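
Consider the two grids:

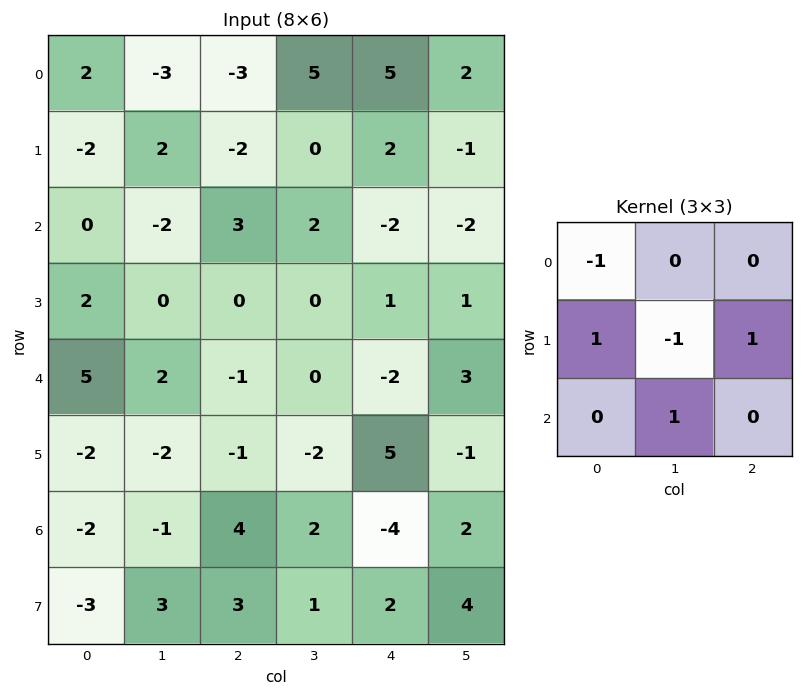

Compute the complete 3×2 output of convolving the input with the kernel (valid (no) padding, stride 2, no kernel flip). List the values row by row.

Output[0,0]: The receptive field on the input at this output position is [2 -3 -3 / -2 2 -2 / 0 -2 3]. Elementwise product with the kernel and sum: 2·-1 + -2·1 + 2·-1 + -2·1 + -2·1.
Output[0,1]: The receptive field on the input at this output position is [-3 5 5 / -2 0 2 / 3 2 -2]. Elementwise product with the kernel and sum: -3·-1 + -2·1 + 0·-1 + 2·1 + 2·1.

-10 5
4 -2
-7 9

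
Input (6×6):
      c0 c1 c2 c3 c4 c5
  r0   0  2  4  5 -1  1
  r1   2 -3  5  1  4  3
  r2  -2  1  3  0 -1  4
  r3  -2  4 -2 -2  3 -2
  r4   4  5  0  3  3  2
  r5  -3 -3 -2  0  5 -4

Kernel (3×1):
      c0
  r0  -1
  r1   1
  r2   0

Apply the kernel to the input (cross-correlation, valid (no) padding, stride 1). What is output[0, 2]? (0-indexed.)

1

The receptive field on the input at this output position is [4 / 5 / 3]. Elementwise product with the kernel and sum: 4·-1 + 5·1.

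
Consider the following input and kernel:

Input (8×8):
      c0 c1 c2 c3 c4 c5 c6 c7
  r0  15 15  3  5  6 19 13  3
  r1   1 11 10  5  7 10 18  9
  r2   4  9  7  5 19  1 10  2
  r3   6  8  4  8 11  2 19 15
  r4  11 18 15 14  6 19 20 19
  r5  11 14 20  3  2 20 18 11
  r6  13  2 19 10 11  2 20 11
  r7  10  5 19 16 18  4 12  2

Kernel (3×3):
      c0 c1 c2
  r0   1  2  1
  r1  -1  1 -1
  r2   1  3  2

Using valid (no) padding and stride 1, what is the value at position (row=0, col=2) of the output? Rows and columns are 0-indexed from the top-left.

The receptive field on the input at this output position is [3 5 6 / 10 5 7 / 7 5 19]. Elementwise product with the kernel and sum: 3·1 + 5·2 + 6·1 + 10·-1 + 5·1 + 7·-1 + 7·1 + 5·3 + 19·2.

67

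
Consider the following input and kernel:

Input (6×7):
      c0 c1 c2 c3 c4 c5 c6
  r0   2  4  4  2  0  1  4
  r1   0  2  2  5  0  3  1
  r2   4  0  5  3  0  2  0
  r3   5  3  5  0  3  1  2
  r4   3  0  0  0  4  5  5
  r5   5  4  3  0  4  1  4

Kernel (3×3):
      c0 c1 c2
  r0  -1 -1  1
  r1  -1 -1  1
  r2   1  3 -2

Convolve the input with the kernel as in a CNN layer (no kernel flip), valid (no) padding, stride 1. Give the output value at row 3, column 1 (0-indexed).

5

The receptive field on the input at this output position is [3 5 0 / 0 0 0 / 4 3 0]. Elementwise product with the kernel and sum: 3·-1 + 5·-1 + 0·1 + 0·-1 + 0·-1 + 0·1 + 4·1 + 3·3 + 0·-2.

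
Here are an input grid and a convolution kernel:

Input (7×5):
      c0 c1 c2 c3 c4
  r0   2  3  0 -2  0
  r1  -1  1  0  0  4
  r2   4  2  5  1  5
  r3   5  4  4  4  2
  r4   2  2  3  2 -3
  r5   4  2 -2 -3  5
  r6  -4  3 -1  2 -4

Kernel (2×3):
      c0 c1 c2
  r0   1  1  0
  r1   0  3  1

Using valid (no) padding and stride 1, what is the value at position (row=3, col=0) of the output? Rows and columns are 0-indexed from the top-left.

18

The receptive field on the input at this output position is [5 4 4 / 2 2 3]. Elementwise product with the kernel and sum: 5·1 + 4·1 + 2·3 + 3·1.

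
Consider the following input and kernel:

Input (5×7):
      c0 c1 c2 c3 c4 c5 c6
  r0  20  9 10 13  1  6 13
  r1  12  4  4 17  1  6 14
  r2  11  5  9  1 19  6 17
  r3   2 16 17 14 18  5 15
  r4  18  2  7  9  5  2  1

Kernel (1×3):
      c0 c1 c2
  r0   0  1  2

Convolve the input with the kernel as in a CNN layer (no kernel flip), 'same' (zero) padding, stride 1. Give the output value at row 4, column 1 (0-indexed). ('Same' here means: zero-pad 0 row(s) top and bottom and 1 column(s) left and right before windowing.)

16

The receptive field on the zero-padded input at this output position is [18 2 7]. Elementwise product with the kernel and sum: 2·1 + 7·2.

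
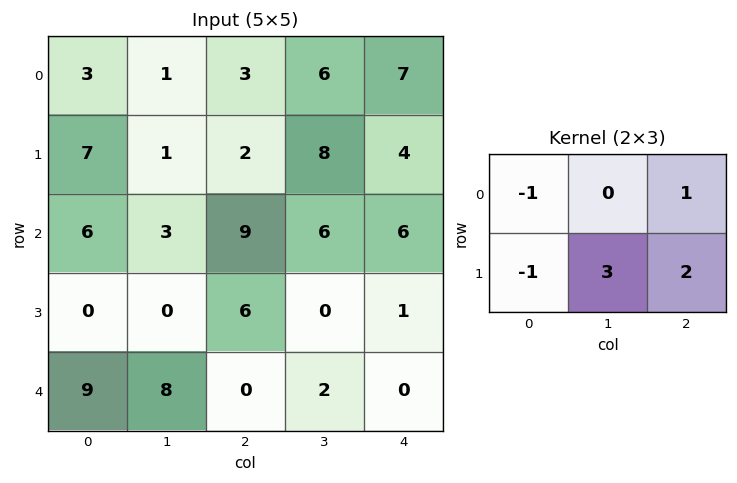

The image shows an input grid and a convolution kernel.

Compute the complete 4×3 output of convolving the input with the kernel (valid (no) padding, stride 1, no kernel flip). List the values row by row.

Output[0,0]: The receptive field on the input at this output position is [3 1 3 / 7 1 2]. Elementwise product with the kernel and sum: 3·-1 + 3·1 + 7·-1 + 1·3 + 2·2.
Output[0,1]: The receptive field on the input at this output position is [1 3 6 / 1 2 8]. Elementwise product with the kernel and sum: 1·-1 + 6·1 + 1·-1 + 2·3 + 8·2.

0 26 34
16 43 23
15 21 -7
21 -4 1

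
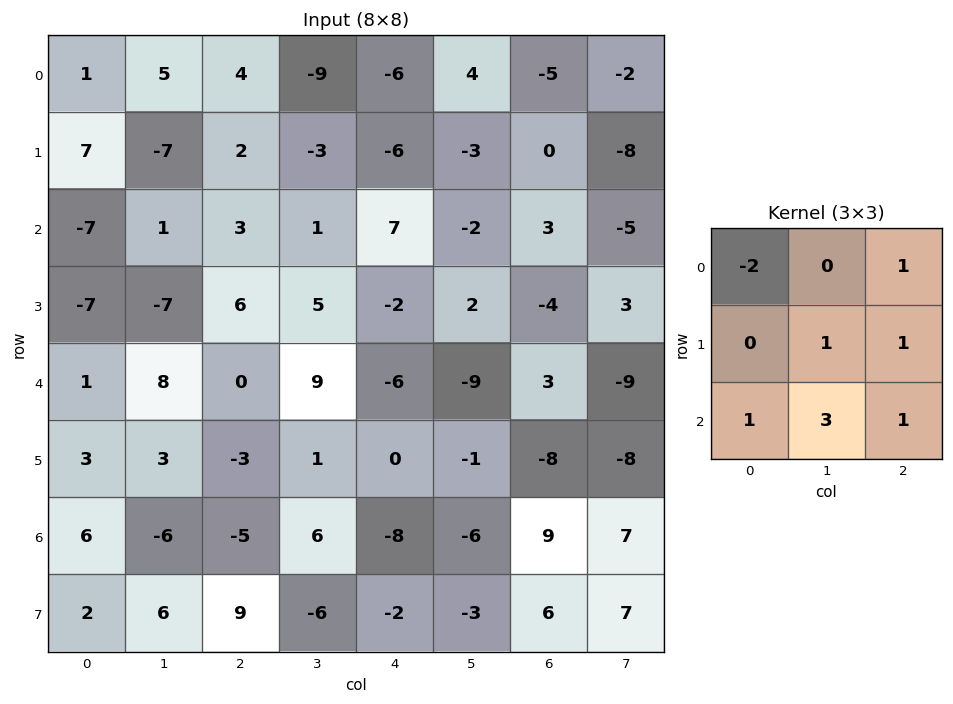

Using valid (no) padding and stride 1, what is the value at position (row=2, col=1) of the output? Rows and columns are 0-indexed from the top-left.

The receptive field on the input at this output position is [1 3 1 / -7 6 5 / 8 0 9]. Elementwise product with the kernel and sum: 1·-2 + 1·1 + 6·1 + 5·1 + 8·1 + 0·3 + 9·1.

27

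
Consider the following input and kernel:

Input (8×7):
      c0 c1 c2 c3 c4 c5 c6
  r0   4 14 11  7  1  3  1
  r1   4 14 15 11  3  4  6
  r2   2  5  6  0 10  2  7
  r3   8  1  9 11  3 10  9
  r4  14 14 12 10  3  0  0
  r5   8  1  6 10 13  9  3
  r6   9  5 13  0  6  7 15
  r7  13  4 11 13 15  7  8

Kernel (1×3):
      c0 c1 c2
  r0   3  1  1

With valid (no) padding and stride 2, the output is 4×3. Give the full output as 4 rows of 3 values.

37 41 7
17 28 39
68 49 9
45 45 40

Output[0,0]: The receptive field on the input at this output position is [4 14 11]. Elementwise product with the kernel and sum: 4·3 + 14·1 + 11·1.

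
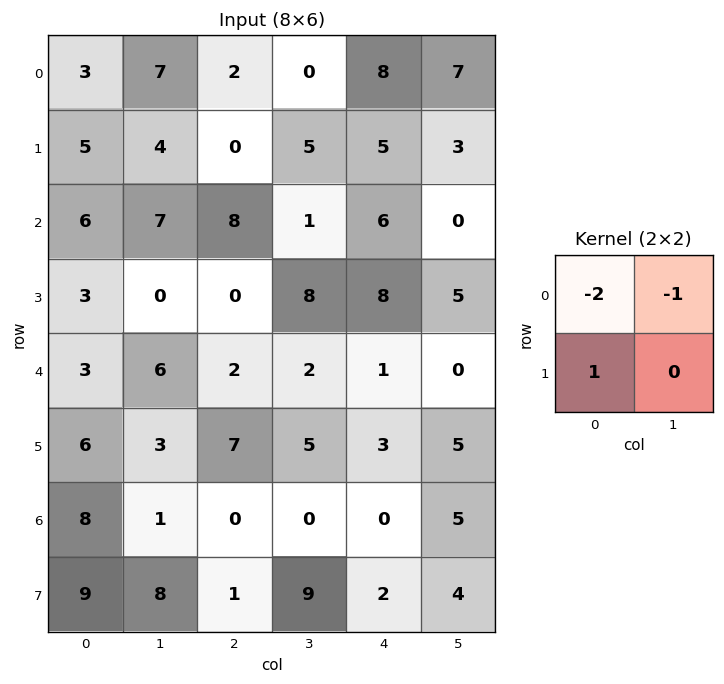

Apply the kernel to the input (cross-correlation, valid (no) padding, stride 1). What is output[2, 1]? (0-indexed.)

-22

The receptive field on the input at this output position is [7 8 / 0 0]. Elementwise product with the kernel and sum: 7·-2 + 8·-1 + 0·1.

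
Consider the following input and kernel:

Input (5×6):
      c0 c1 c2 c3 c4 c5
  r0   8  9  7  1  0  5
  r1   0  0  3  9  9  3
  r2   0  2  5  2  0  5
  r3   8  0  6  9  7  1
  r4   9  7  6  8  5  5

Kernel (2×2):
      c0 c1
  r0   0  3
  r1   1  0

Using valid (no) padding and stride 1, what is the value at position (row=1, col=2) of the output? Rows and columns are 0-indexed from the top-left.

32

The receptive field on the input at this output position is [3 9 / 5 2]. Elementwise product with the kernel and sum: 9·3 + 5·1.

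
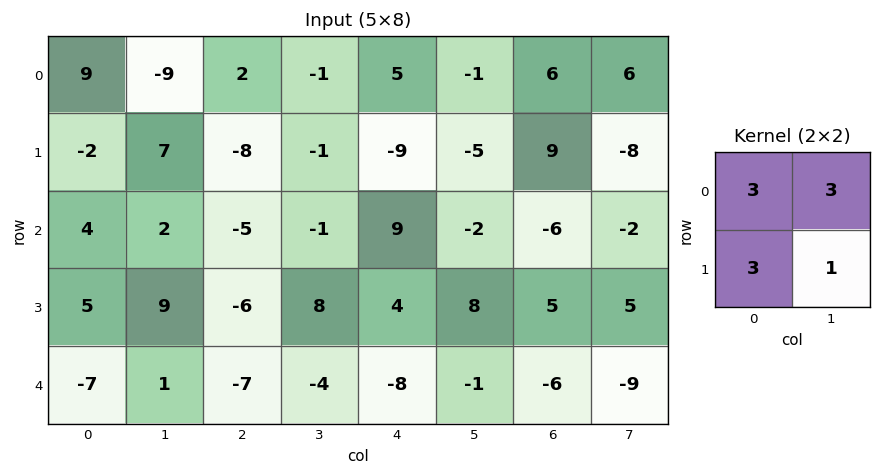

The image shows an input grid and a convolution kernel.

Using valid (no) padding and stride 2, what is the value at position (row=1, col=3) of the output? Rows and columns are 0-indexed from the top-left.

The receptive field on the input at this output position is [-6 -2 / 5 5]. Elementwise product with the kernel and sum: -6·3 + -2·3 + 5·3 + 5·1.

-4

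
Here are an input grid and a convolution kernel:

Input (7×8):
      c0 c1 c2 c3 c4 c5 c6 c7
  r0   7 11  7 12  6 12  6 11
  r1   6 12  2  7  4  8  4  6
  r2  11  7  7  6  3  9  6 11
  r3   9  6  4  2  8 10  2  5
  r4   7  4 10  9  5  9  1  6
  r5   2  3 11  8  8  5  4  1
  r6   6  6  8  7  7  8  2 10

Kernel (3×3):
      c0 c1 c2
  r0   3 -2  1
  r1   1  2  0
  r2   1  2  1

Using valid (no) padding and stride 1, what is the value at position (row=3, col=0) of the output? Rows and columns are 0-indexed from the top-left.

53

The receptive field on the input at this output position is [9 6 4 / 7 4 10 / 2 3 11]. Elementwise product with the kernel and sum: 9·3 + 6·-2 + 4·1 + 7·1 + 4·2 + 2·1 + 3·2 + 11·1.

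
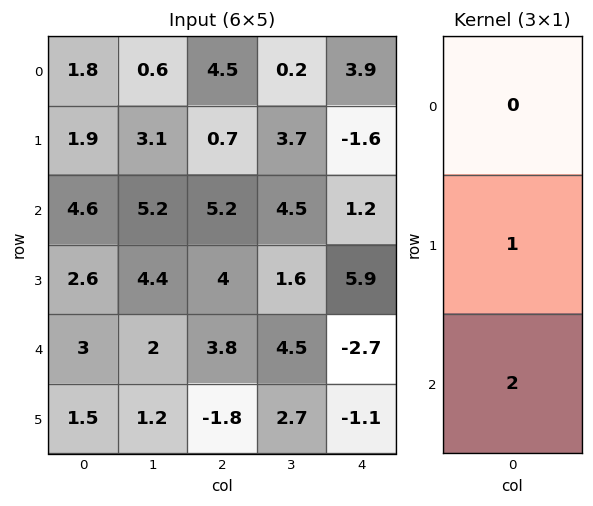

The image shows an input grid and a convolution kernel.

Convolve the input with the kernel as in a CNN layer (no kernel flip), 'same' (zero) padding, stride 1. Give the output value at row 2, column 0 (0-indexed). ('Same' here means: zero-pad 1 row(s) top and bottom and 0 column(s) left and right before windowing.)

The receptive field on the zero-padded input at this output position is [1.9 / 4.6 / 2.6]. Elementwise product with the kernel and sum: 4.6·1 + 2.6·2.

9.8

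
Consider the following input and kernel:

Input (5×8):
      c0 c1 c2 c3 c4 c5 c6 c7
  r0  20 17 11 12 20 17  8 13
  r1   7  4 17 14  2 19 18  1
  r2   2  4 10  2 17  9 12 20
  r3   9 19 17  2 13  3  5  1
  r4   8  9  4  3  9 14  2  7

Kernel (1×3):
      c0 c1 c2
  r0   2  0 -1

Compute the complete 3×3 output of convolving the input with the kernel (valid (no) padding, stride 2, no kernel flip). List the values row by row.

29 2 32
-6 3 22
12 -1 16

Output[0,0]: The receptive field on the input at this output position is [20 17 11]. Elementwise product with the kernel and sum: 20·2 + 11·-1.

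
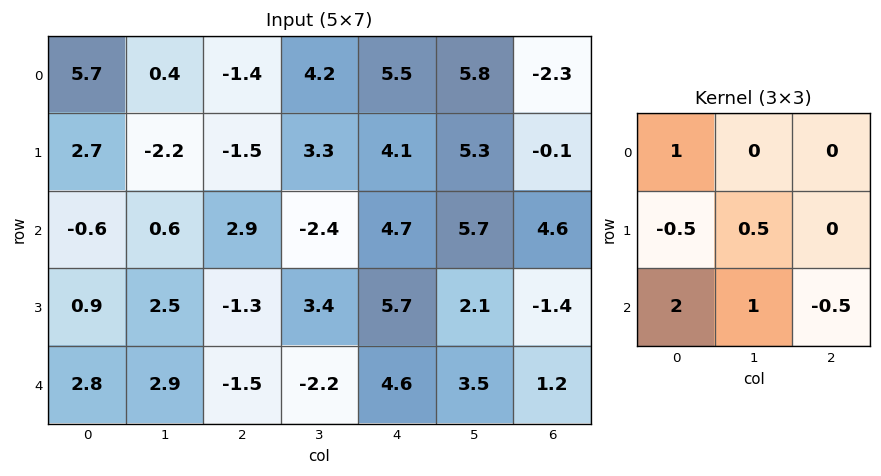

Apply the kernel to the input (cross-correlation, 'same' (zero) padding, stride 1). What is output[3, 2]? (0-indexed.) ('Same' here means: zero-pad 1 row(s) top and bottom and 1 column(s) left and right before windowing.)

The receptive field on the zero-padded input at this output position is [0.6 2.9 -2.4 / 2.5 -1.3 3.4 / 2.9 -1.5 -2.2]. Elementwise product with the kernel and sum: 0.6·1 + 2.5·-0.5 + -1.3·0.5 + 2.9·2 + -1.5·1 + -2.2·-0.5.

4.1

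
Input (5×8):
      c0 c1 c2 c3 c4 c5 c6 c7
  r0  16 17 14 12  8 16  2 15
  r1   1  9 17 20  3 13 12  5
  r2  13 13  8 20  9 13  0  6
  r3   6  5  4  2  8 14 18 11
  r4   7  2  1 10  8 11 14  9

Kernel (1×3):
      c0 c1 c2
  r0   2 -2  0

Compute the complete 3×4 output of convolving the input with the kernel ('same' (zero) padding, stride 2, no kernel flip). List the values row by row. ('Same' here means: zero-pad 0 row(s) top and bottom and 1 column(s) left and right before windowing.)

Output[0,0]: The receptive field on the zero-padded input at this output position is [0 16 17]. Elementwise product with the kernel and sum: 0·2 + 16·-2.

-32 6 8 28
-26 10 22 26
-14 2 4 -6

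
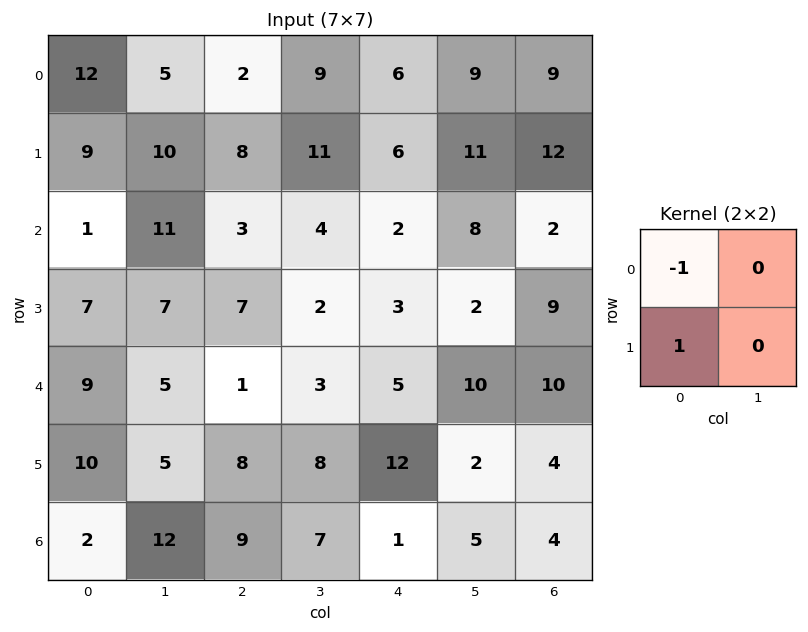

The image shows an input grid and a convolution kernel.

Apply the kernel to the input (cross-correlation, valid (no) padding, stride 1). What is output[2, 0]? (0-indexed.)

The receptive field on the input at this output position is [1 11 / 7 7]. Elementwise product with the kernel and sum: 1·-1 + 7·1.

6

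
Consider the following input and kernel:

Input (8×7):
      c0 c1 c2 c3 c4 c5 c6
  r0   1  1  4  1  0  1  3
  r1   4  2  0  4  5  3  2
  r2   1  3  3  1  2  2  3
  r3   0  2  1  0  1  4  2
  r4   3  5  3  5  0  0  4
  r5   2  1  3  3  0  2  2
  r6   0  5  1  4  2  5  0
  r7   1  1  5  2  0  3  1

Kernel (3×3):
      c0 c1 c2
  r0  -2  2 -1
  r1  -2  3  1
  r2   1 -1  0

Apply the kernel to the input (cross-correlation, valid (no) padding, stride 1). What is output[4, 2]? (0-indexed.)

4

The receptive field on the input at this output position is [3 5 0 / 3 3 0 / 1 4 2]. Elementwise product with the kernel and sum: 3·-2 + 5·2 + 0·-1 + 3·-2 + 3·3 + 0·1 + 1·1 + 4·-1.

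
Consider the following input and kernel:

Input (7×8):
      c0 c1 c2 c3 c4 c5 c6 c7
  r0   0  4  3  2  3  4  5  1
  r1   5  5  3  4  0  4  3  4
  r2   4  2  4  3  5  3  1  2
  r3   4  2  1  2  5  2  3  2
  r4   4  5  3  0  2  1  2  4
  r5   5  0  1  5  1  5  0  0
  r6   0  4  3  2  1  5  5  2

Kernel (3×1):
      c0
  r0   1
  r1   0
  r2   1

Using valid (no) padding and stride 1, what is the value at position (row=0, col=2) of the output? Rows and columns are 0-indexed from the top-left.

The receptive field on the input at this output position is [3 / 3 / 4]. Elementwise product with the kernel and sum: 3·1 + 4·1.

7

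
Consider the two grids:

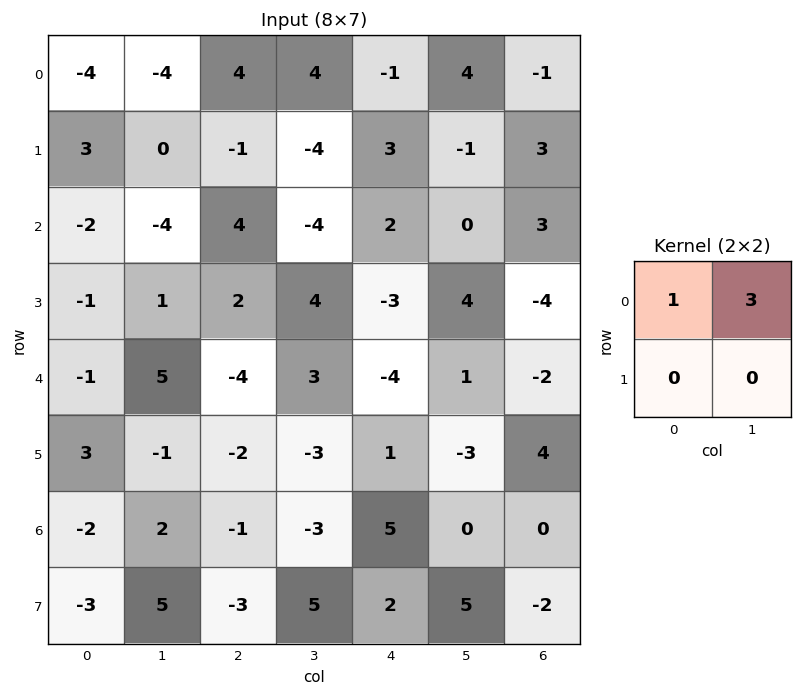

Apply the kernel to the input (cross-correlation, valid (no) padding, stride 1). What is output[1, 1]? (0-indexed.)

-3

The receptive field on the input at this output position is [0 -1 / -4 4]. Elementwise product with the kernel and sum: 0·1 + -1·3.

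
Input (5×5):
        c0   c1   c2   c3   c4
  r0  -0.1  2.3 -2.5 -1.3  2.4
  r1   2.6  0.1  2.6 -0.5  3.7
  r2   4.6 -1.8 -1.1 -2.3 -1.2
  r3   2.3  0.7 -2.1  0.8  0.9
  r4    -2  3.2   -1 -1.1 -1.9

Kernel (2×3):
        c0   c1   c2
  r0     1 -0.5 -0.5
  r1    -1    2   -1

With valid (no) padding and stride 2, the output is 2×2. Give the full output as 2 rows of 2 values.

Output[0,0]: The receptive field on the input at this output position is [-0.1 2.3 -2.5 / 2.6 0.1 2.6]. Elementwise product with the kernel and sum: -0.1·1 + 2.3·-0.5 + -2.5·-0.5 + 2.6·-1 + 0.1·2 + 2.6·-1.
Output[0,1]: The receptive field on the input at this output position is [-2.5 -1.3 2.4 / 2.6 -0.5 3.7]. Elementwise product with the kernel and sum: -2.5·1 + -1.3·-0.5 + 2.4·-0.5 + 2.6·-1 + -0.5·2 + 3.7·-1.

-5 -10.35
7.25 3.45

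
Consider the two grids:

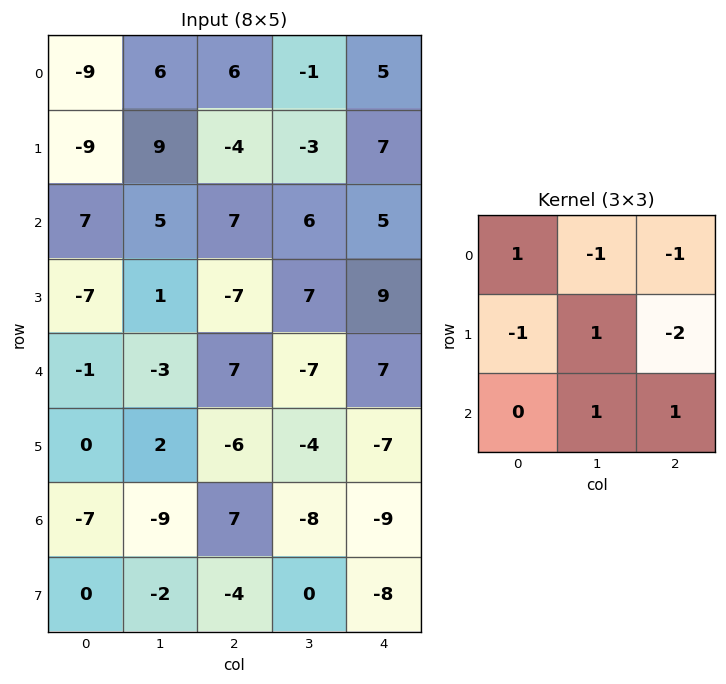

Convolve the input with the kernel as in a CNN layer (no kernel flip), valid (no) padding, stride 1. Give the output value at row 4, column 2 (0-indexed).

The receptive field on the input at this output position is [7 -7 7 / -6 -4 -7 / 7 -8 -9]. Elementwise product with the kernel and sum: 7·1 + -7·-1 + 7·-1 + -6·-1 + -4·1 + -7·-2 + -8·1 + -9·1.

6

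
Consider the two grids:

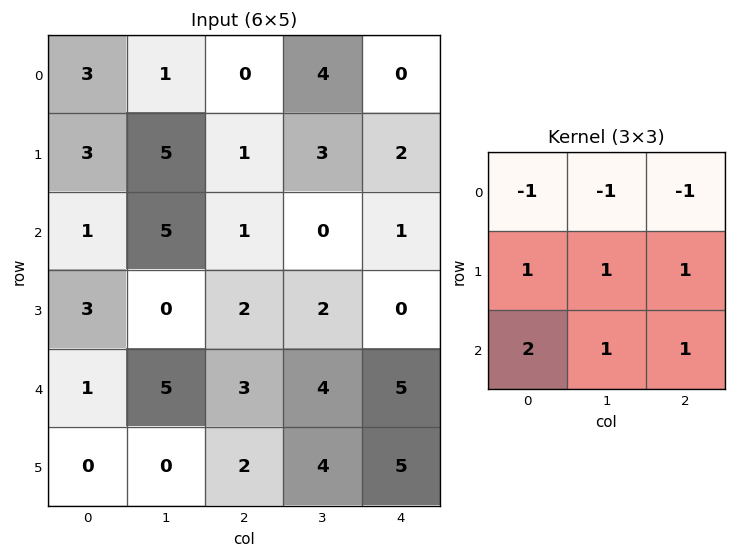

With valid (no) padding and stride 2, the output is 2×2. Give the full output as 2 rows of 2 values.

13 5
8 17

Output[0,0]: The receptive field on the input at this output position is [3 1 0 / 3 5 1 / 1 5 1]. Elementwise product with the kernel and sum: 3·-1 + 1·-1 + 0·-1 + 3·1 + 5·1 + 1·1 + 1·2 + 5·1 + 1·1.
Output[0,1]: The receptive field on the input at this output position is [0 4 0 / 1 3 2 / 1 0 1]. Elementwise product with the kernel and sum: 0·-1 + 4·-1 + 0·-1 + 1·1 + 3·1 + 2·1 + 1·2 + 0·1 + 1·1.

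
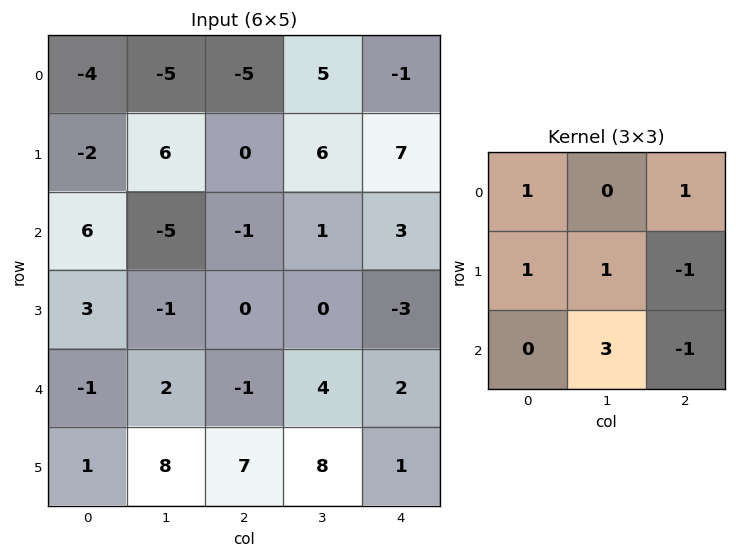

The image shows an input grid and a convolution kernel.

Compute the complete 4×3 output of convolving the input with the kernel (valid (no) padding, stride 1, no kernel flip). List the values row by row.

-19 -4 -7
-3 5 7
14 -12 15
22 9 21

Output[0,0]: The receptive field on the input at this output position is [-4 -5 -5 / -2 6 0 / 6 -5 -1]. Elementwise product with the kernel and sum: -4·1 + -5·1 + -2·1 + 6·1 + 0·-1 + -5·3 + -1·-1.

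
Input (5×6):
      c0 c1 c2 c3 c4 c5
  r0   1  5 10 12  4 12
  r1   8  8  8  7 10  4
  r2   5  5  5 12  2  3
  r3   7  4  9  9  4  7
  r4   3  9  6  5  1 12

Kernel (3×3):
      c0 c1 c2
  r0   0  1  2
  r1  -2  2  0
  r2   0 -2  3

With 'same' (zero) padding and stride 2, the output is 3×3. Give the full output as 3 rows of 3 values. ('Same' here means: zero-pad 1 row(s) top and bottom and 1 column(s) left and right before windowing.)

10 15 -24
32 31 11
21 21 10

Output[0,0]: The receptive field on the zero-padded input at this output position is [0 0 0 / 0 1 5 / 0 8 8]. Elementwise product with the kernel and sum: 0·1 + 0·2 + 0·-2 + 1·2 + 8·-2 + 8·3.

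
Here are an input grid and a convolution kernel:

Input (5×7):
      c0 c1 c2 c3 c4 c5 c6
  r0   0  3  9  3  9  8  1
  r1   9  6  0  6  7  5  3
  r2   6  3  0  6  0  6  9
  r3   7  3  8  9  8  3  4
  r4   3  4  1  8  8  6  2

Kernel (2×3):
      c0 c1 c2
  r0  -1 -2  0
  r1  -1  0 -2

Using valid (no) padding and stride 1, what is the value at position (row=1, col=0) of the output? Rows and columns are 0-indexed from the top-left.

-27

The receptive field on the input at this output position is [9 6 0 / 6 3 0]. Elementwise product with the kernel and sum: 9·-1 + 6·-2 + 6·-1 + 0·-2.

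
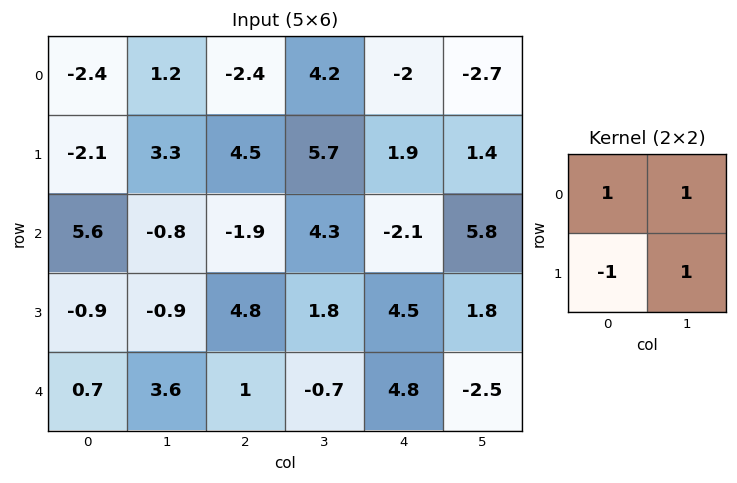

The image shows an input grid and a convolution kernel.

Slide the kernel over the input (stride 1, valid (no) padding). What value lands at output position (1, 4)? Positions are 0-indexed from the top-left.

11.2

The receptive field on the input at this output position is [1.9 1.4 / -2.1 5.8]. Elementwise product with the kernel and sum: 1.9·1 + 1.4·1 + -2.1·-1 + 5.8·1.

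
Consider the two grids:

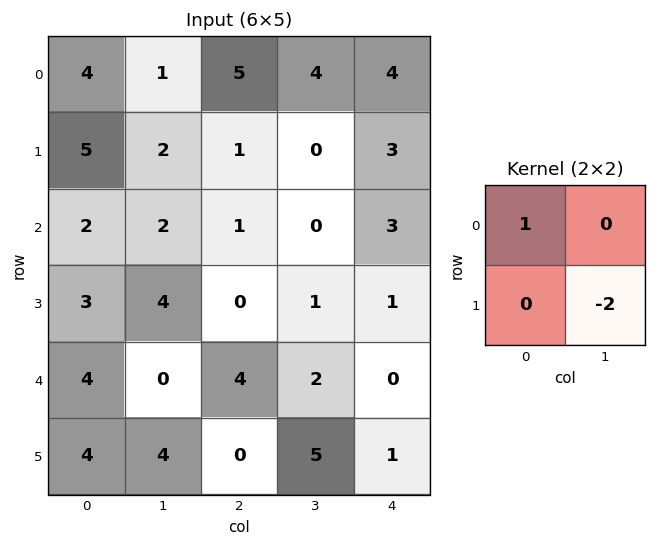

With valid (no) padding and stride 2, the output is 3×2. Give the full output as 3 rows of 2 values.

0 5
-6 -1
-4 -6

Output[0,0]: The receptive field on the input at this output position is [4 1 / 5 2]. Elementwise product with the kernel and sum: 4·1 + 2·-2.
Output[0,1]: The receptive field on the input at this output position is [5 4 / 1 0]. Elementwise product with the kernel and sum: 5·1 + 0·-2.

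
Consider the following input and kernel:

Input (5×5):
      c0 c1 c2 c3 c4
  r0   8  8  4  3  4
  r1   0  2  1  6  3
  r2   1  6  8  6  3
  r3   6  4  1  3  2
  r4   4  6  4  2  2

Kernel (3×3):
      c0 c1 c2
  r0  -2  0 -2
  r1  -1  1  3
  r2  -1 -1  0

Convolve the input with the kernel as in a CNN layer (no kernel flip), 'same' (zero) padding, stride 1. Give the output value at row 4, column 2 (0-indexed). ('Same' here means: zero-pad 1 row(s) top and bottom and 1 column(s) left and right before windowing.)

The receptive field on the zero-padded input at this output position is [4 1 3 / 6 4 2 / 0 0 0]. Elementwise product with the kernel and sum: 4·-2 + 3·-2 + 6·-1 + 4·1 + 2·3 + 0·-1 + 0·-1.

-10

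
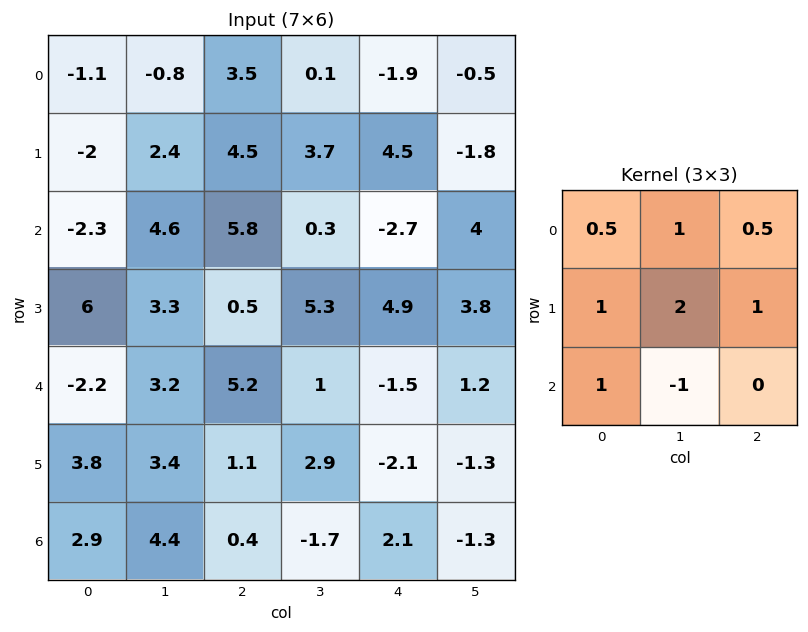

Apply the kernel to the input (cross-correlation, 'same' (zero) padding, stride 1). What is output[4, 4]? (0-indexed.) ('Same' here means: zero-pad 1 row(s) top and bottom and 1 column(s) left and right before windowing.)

The receptive field on the zero-padded input at this output position is [5.3 4.9 3.8 / 1 -1.5 1.2 / 2.9 -2.1 -1.3]. Elementwise product with the kernel and sum: 5.3·0.5 + 4.9·1 + 3.8·0.5 + 1·1 + -1.5·2 + 1.2·1 + 2.9·1 + -2.1·-1.

13.65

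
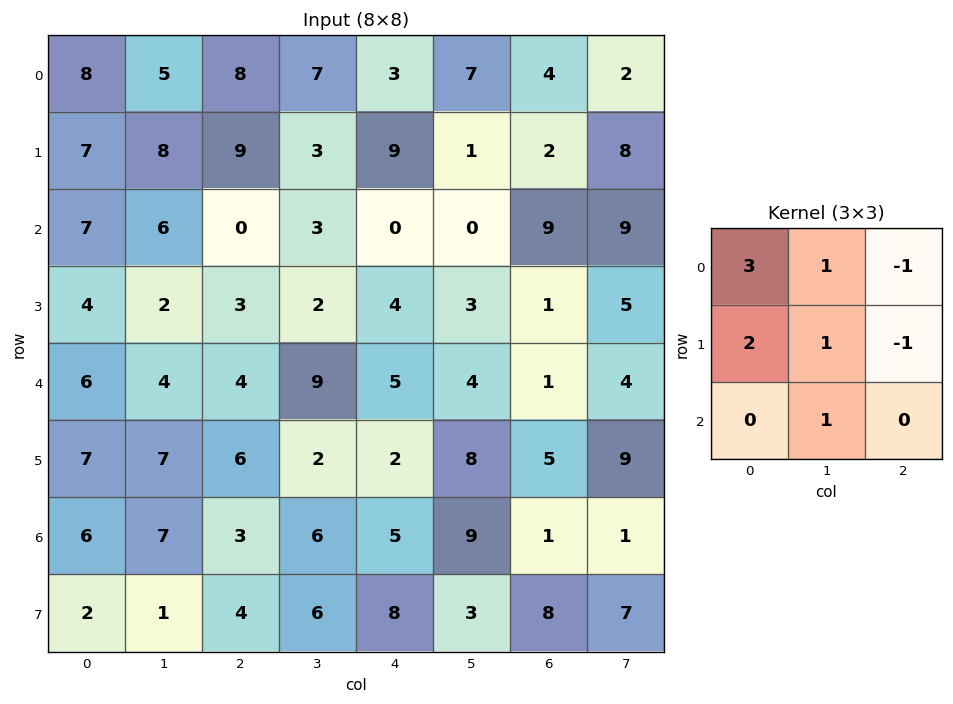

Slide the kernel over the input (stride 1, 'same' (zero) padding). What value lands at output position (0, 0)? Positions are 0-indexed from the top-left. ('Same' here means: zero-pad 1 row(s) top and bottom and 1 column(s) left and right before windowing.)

The receptive field on the zero-padded input at this output position is [0 0 0 / 0 8 5 / 0 7 8]. Elementwise product with the kernel and sum: 0·3 + 0·1 + 0·-1 + 0·2 + 8·1 + 5·-1 + 7·1.

10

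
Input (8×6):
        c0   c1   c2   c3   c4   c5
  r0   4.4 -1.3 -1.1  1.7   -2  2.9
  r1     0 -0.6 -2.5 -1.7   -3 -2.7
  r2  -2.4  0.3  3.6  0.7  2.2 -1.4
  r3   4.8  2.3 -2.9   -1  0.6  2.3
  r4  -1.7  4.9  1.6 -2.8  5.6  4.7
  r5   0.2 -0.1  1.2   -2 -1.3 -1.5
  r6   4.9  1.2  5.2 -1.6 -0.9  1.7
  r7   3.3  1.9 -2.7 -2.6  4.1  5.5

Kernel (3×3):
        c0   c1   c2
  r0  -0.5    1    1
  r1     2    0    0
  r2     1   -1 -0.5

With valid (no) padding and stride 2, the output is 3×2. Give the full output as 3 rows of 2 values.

-9.1 -2.95
7.3 -3.1
8.85 11.65

Output[0,0]: The receptive field on the input at this output position is [4.4 -1.3 -1.1 / 0 -0.6 -2.5 / -2.4 0.3 3.6]. Elementwise product with the kernel and sum: 4.4·-0.5 + -1.3·1 + -1.1·1 + 0·2 + -2.4·1 + 0.3·-1 + 3.6·-0.5.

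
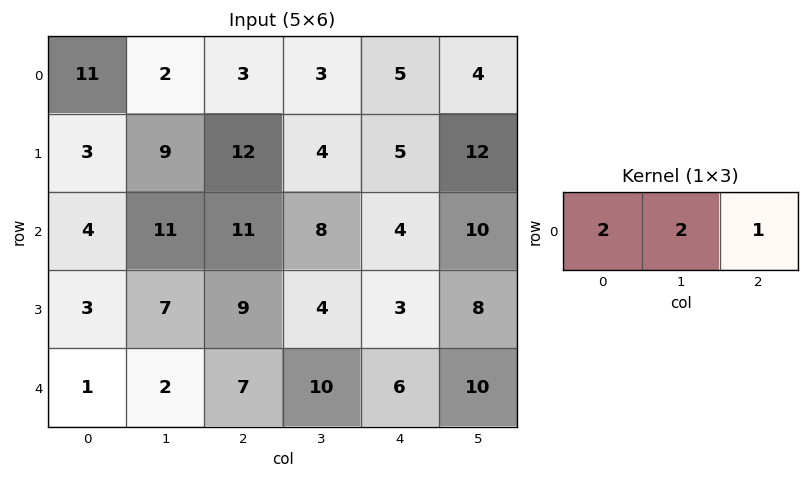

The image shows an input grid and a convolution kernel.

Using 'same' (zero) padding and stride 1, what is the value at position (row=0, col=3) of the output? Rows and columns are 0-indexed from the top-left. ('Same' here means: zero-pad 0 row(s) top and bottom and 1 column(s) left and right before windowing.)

17

The receptive field on the zero-padded input at this output position is [3 3 5]. Elementwise product with the kernel and sum: 3·2 + 3·2 + 5·1.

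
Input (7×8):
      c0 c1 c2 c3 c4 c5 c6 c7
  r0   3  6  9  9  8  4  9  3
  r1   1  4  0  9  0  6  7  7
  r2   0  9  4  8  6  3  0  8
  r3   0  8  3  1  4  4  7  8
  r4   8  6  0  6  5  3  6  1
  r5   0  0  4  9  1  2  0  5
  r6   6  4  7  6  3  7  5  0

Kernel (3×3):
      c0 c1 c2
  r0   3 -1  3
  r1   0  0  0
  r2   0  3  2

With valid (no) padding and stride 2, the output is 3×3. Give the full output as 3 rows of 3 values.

Output[0,0]: The receptive field on the input at this output position is [3 6 9 / 1 4 0 / 0 9 4]. Elementwise product with the kernel and sum: 3·3 + 6·-1 + 9·3 + 9·3 + 4·2.
Output[0,1]: The receptive field on the input at this output position is [9 9 8 / 0 9 0 / 4 8 6]. Elementwise product with the kernel and sum: 9·3 + 9·-1 + 8·3 + 8·3 + 6·2.

65 78 56
21 50 36
44 33 61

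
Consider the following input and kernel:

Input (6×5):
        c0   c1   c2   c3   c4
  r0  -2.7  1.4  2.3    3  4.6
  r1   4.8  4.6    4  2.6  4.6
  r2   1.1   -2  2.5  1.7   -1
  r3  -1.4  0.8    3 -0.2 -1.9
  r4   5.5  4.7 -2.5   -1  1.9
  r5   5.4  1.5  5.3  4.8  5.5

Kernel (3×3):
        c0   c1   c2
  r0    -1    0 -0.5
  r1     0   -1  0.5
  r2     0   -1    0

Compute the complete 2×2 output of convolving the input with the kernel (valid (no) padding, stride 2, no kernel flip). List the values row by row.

Output[0,0]: The receptive field on the input at this output position is [-2.7 1.4 2.3 / 4.8 4.6 4 / 1.1 -2 2.5]. Elementwise product with the kernel and sum: -2.7·-1 + 2.3·-0.5 + 4.6·-1 + 4·0.5 + -2·-1.

0.95 -6.6
-6.35 -1.75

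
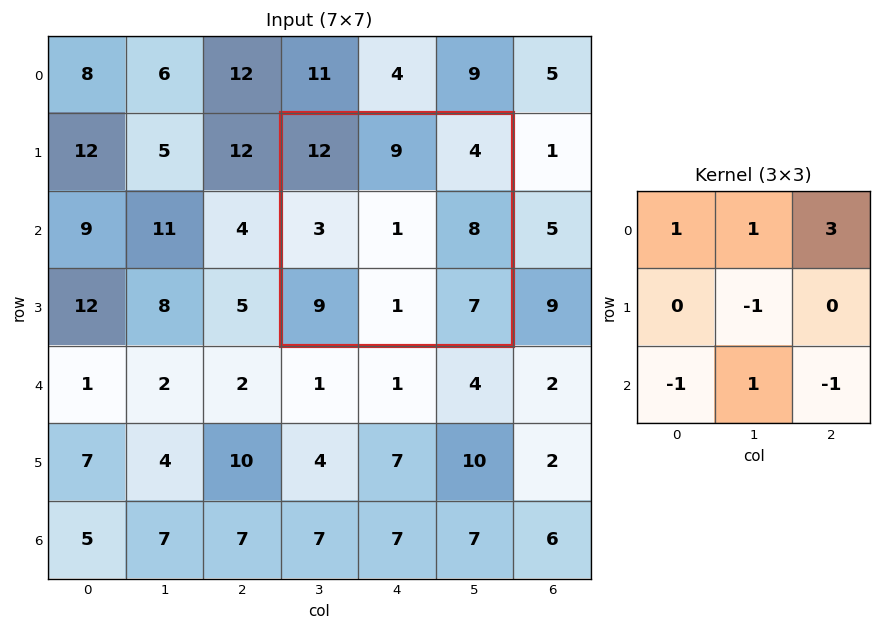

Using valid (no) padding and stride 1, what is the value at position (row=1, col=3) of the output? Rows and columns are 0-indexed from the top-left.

The receptive field on the input at this output position is [12 9 4 / 3 1 8 / 9 1 7]. Elementwise product with the kernel and sum: 12·1 + 9·1 + 4·3 + 1·-1 + 9·-1 + 1·1 + 7·-1.

17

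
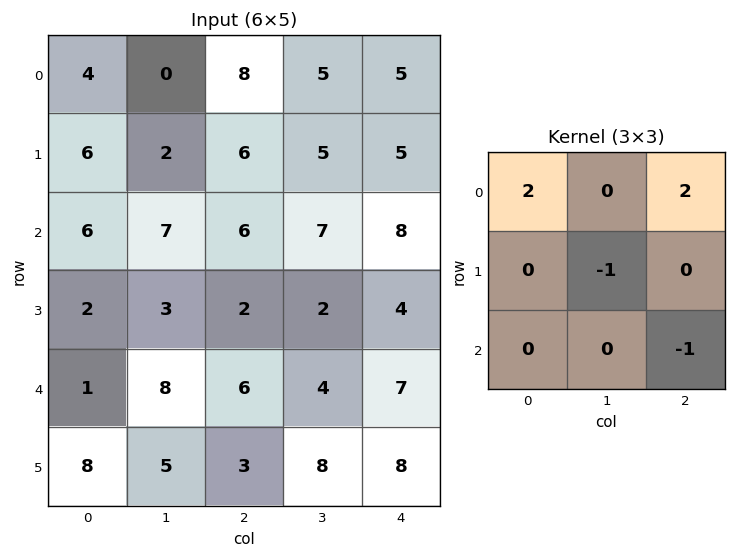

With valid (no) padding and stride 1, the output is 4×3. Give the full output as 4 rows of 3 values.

Output[0,0]: The receptive field on the input at this output position is [4 0 8 / 6 2 6 / 6 7 6]. Elementwise product with the kernel and sum: 4·2 + 8·2 + 2·-1 + 6·-1.
Output[0,1]: The receptive field on the input at this output position is [0 8 5 / 2 6 5 / 7 6 7]. Elementwise product with the kernel and sum: 0·2 + 5·2 + 6·-1 + 7·-1.

16 -3 13
15 6 11
15 22 19
-3 -4 0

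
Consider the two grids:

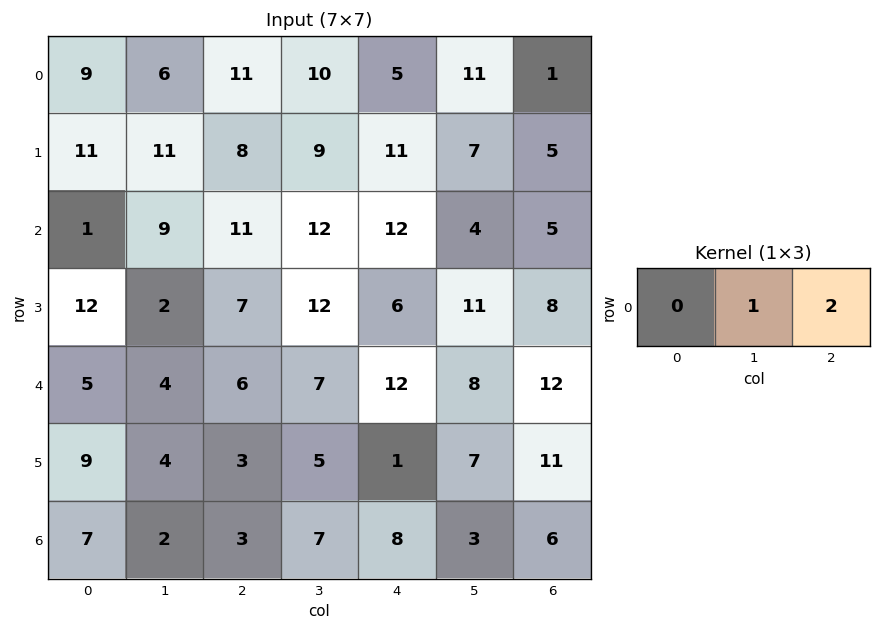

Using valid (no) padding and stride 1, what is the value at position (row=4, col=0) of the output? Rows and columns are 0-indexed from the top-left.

The receptive field on the input at this output position is [5 4 6]. Elementwise product with the kernel and sum: 4·1 + 6·2.

16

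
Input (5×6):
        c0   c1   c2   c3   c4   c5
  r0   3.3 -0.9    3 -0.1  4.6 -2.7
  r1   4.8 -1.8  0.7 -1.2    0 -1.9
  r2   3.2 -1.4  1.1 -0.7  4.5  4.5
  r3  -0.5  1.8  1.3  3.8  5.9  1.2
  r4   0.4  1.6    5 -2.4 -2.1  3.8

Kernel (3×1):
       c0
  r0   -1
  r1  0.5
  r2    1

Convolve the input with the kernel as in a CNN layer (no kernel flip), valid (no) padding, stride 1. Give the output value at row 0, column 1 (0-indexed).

-1.4

The receptive field on the input at this output position is [-0.9 / -1.8 / -1.4]. Elementwise product with the kernel and sum: -0.9·-1 + -1.8·0.5 + -1.4·1.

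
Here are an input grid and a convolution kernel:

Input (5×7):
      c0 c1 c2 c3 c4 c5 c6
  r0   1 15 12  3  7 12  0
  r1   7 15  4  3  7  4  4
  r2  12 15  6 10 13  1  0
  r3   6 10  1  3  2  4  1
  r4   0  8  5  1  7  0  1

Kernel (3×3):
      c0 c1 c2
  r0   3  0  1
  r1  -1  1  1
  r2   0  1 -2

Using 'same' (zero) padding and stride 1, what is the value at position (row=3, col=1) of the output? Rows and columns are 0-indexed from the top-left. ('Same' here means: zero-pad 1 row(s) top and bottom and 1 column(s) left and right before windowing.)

45

The receptive field on the zero-padded input at this output position is [12 15 6 / 6 10 1 / 0 8 5]. Elementwise product with the kernel and sum: 12·3 + 6·1 + 6·-1 + 10·1 + 1·1 + 8·1 + 5·-2.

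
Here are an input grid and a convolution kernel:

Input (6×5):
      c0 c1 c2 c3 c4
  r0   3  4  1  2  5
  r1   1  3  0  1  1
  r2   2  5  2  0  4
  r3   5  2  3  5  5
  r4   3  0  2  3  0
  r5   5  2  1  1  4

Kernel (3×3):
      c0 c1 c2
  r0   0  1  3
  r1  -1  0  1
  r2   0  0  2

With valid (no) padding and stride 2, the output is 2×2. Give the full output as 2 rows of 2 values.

Output[0,0]: The receptive field on the input at this output position is [3 4 1 / 1 3 0 / 2 5 2]. Elementwise product with the kernel and sum: 4·1 + 1·3 + 1·-1 + 0·1 + 2·2.

10 26
13 14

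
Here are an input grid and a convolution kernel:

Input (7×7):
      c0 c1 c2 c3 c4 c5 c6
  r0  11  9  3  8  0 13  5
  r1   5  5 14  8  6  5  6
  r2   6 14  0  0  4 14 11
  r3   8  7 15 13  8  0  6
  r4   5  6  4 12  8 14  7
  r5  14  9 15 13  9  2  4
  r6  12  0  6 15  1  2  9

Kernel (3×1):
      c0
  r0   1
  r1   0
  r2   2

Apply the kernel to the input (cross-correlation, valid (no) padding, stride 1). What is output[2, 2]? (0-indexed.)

The receptive field on the input at this output position is [0 / 15 / 4]. Elementwise product with the kernel and sum: 0·1 + 4·2.

8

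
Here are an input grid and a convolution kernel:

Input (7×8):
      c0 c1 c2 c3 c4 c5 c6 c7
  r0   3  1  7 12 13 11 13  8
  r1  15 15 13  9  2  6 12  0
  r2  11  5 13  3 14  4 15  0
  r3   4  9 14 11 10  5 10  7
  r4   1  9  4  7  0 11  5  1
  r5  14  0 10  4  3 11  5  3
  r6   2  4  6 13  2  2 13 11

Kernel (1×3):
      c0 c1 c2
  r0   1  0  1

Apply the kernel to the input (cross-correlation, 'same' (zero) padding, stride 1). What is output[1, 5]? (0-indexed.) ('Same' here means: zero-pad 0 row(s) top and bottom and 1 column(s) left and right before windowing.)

14

The receptive field on the zero-padded input at this output position is [2 6 12]. Elementwise product with the kernel and sum: 2·1 + 12·1.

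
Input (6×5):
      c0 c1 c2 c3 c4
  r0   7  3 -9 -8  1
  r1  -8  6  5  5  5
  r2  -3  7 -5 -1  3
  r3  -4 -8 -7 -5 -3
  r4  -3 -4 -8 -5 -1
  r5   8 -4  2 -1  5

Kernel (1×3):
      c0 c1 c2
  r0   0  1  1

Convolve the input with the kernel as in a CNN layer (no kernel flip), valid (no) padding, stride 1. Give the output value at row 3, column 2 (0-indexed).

-8

The receptive field on the input at this output position is [-7 -5 -3]. Elementwise product with the kernel and sum: -5·1 + -3·1.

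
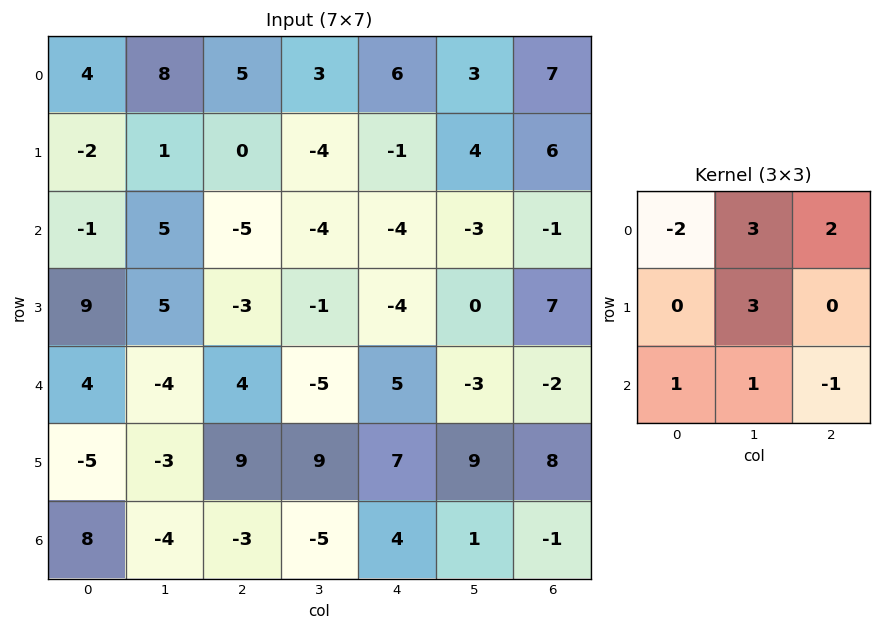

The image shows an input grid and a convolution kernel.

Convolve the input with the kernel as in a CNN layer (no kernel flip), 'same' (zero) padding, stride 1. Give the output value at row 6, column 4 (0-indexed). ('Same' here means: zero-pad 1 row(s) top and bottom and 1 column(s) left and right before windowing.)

33

The receptive field on the zero-padded input at this output position is [9 7 9 / -5 4 1 / 0 0 0]. Elementwise product with the kernel and sum: 9·-2 + 7·3 + 9·2 + 4·3 + 0·1 + 0·1 + 0·-1.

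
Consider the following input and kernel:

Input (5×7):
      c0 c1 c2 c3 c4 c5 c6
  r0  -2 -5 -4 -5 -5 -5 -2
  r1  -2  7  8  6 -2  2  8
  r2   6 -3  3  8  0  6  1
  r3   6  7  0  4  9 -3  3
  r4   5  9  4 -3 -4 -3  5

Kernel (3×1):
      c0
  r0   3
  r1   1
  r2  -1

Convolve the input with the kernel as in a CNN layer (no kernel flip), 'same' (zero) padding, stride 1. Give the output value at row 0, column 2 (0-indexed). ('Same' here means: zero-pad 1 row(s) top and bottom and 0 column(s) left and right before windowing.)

The receptive field on the zero-padded input at this output position is [0 / -4 / 8]. Elementwise product with the kernel and sum: 0·3 + -4·1 + 8·-1.

-12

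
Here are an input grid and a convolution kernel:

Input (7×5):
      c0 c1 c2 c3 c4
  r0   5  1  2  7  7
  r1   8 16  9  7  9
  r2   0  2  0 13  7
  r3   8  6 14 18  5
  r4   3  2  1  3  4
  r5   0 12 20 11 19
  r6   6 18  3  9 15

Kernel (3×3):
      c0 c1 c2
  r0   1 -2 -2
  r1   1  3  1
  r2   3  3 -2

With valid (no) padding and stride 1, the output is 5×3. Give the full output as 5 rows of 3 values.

70 13 38
-22 23 109
49 45 37
-26 24 37
119 122 65

Output[0,0]: The receptive field on the input at this output position is [5 1 2 / 8 16 9 / 0 2 0]. Elementwise product with the kernel and sum: 5·1 + 1·-2 + 2·-2 + 8·1 + 16·3 + 9·1 + 0·3 + 2·3 + 0·-2.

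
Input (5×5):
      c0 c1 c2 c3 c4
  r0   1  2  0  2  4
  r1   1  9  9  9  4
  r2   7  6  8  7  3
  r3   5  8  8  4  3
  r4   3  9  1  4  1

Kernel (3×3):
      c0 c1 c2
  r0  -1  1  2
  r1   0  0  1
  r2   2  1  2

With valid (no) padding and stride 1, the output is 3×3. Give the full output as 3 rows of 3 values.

46 45 43
68 57 37
40 47 16

Output[0,0]: The receptive field on the input at this output position is [1 2 0 / 1 9 9 / 7 6 8]. Elementwise product with the kernel and sum: 1·-1 + 2·1 + 0·2 + 9·1 + 7·2 + 6·1 + 8·2.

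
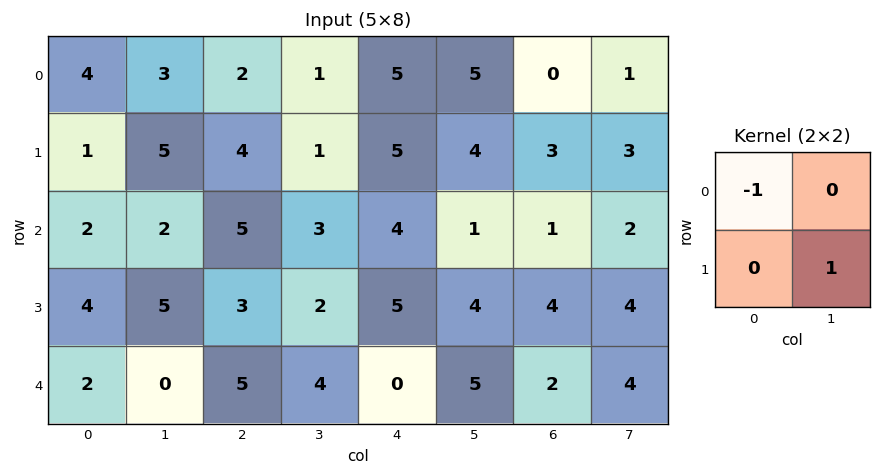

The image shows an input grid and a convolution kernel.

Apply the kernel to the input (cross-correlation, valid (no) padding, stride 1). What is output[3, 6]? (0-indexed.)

The receptive field on the input at this output position is [4 4 / 2 4]. Elementwise product with the kernel and sum: 4·-1 + 4·1.

0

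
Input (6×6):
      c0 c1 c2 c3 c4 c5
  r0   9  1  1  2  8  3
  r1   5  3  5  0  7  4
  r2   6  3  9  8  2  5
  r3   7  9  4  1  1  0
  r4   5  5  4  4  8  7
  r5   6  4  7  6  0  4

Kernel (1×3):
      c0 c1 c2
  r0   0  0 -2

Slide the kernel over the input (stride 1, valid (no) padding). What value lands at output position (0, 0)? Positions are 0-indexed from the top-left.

-2

The receptive field on the input at this output position is [9 1 1]. Elementwise product with the kernel and sum: 1·-2.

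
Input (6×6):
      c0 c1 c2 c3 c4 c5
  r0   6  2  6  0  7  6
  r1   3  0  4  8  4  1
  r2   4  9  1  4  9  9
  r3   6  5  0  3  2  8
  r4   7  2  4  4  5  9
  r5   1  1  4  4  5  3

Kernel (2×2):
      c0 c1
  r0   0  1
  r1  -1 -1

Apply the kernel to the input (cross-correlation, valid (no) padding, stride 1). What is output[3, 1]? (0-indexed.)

-6

The receptive field on the input at this output position is [5 0 / 2 4]. Elementwise product with the kernel and sum: 0·1 + 2·-1 + 4·-1.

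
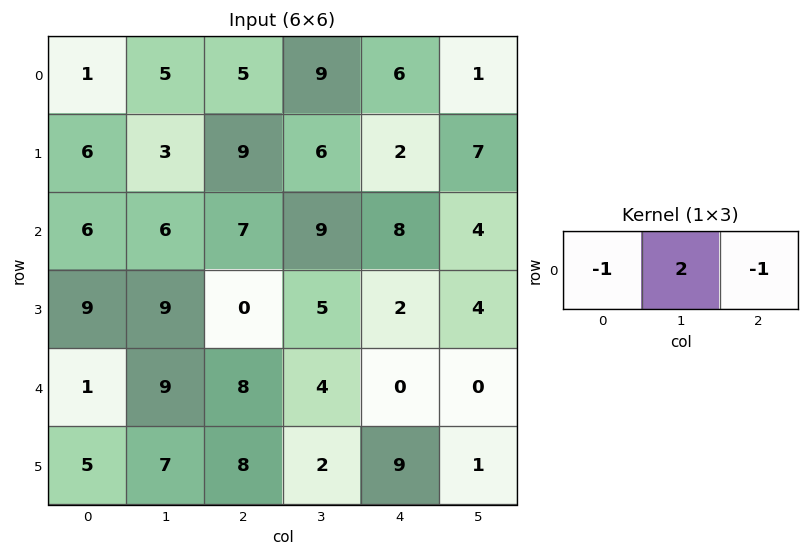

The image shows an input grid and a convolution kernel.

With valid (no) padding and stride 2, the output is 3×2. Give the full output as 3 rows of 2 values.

4 7
-1 3
9 0

Output[0,0]: The receptive field on the input at this output position is [1 5 5]. Elementwise product with the kernel and sum: 1·-1 + 5·2 + 5·-1.
Output[0,1]: The receptive field on the input at this output position is [5 9 6]. Elementwise product with the kernel and sum: 5·-1 + 9·2 + 6·-1.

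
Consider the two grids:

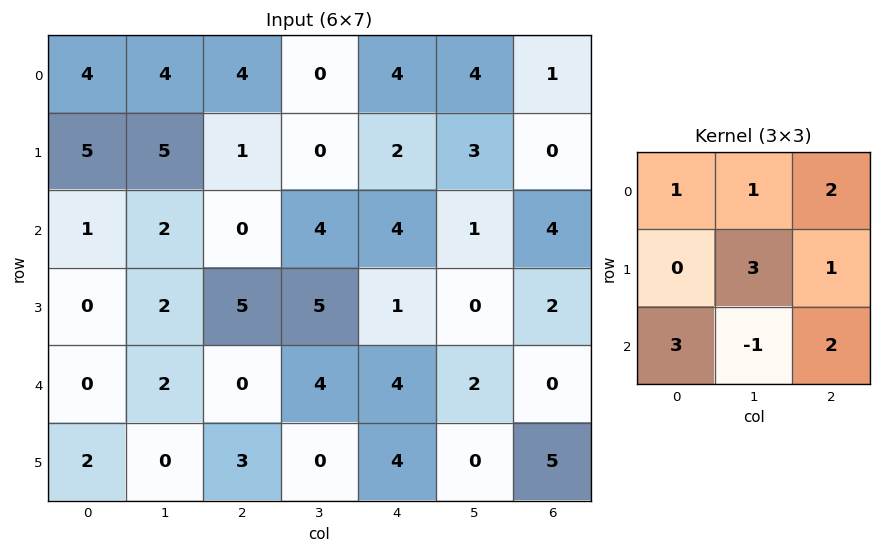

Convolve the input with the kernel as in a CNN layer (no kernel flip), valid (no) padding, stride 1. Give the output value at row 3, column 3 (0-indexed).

16

The receptive field on the input at this output position is [5 1 0 / 4 4 2 / 0 4 0]. Elementwise product with the kernel and sum: 5·1 + 1·1 + 0·2 + 4·3 + 2·1 + 0·3 + 4·-1 + 0·2.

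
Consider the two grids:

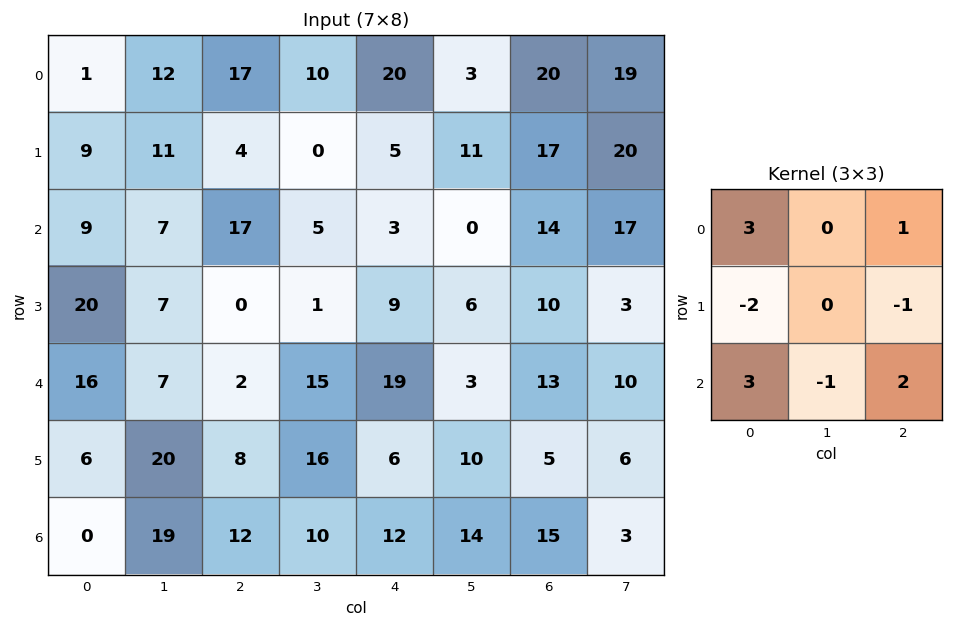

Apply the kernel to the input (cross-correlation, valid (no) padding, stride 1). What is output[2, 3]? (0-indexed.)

39

The receptive field on the input at this output position is [5 3 0 / 1 9 6 / 15 19 3]. Elementwise product with the kernel and sum: 5·3 + 0·1 + 1·-2 + 6·-1 + 15·3 + 19·-1 + 3·2.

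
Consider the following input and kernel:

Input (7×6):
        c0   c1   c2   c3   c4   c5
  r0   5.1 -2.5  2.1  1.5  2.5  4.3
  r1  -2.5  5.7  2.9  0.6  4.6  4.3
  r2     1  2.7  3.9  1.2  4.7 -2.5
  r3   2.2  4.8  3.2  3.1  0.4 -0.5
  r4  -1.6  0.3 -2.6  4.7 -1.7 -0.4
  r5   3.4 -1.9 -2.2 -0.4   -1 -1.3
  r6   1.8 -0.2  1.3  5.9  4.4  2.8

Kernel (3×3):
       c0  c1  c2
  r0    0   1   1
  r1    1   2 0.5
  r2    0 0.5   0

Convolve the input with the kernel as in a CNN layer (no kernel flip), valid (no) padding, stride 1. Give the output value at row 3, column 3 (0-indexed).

The receptive field on the input at this output position is [3.1 0.4 -0.5 / 4.7 -1.7 -0.4 / -0.4 -1 -1.3]. Elementwise product with the kernel and sum: 0.4·1 + -0.5·1 + 4.7·1 + -1.7·2 + -0.4·0.5 + -1·0.5.

0.5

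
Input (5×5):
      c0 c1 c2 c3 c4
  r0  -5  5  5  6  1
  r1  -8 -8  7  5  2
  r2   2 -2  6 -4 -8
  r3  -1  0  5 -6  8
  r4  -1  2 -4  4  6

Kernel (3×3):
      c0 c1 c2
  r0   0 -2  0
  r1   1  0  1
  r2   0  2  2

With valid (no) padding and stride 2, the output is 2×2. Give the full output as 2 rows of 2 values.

Output[0,0]: The receptive field on the input at this output position is [-5 5 5 / -8 -8 7 / 2 -2 6]. Elementwise product with the kernel and sum: 5·-2 + -8·1 + 7·1 + -2·2 + 6·2.
Output[0,1]: The receptive field on the input at this output position is [5 6 1 / 7 5 2 / 6 -4 -8]. Elementwise product with the kernel and sum: 6·-2 + 7·1 + 2·1 + -4·2 + -8·2.

-3 -27
4 41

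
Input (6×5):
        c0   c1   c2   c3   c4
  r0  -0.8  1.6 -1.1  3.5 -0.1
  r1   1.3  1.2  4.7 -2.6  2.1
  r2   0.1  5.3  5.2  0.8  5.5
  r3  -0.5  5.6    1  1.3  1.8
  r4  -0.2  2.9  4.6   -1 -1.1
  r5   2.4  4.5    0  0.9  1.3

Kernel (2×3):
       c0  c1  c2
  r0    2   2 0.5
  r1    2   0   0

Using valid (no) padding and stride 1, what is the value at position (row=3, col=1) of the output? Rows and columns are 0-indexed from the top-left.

19.65

The receptive field on the input at this output position is [5.6 1 1.3 / 2.9 4.6 -1]. Elementwise product with the kernel and sum: 5.6·2 + 1·2 + 1.3·0.5 + 2.9·2.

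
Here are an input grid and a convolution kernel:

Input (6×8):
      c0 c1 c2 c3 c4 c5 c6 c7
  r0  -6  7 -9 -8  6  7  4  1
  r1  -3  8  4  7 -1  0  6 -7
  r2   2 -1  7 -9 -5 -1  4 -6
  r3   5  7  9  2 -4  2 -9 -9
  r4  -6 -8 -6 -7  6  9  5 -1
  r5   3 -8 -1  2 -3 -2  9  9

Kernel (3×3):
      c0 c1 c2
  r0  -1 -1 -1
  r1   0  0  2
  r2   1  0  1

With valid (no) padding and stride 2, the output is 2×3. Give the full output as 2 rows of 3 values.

25 11 -6
-2 -1 -5

Output[0,0]: The receptive field on the input at this output position is [-6 7 -9 / -3 8 4 / 2 -1 7]. Elementwise product with the kernel and sum: -6·-1 + 7·-1 + -9·-1 + 4·2 + 2·1 + 7·1.
Output[0,1]: The receptive field on the input at this output position is [-9 -8 6 / 4 7 -1 / 7 -9 -5]. Elementwise product with the kernel and sum: -9·-1 + -8·-1 + 6·-1 + -1·2 + 7·1 + -5·1.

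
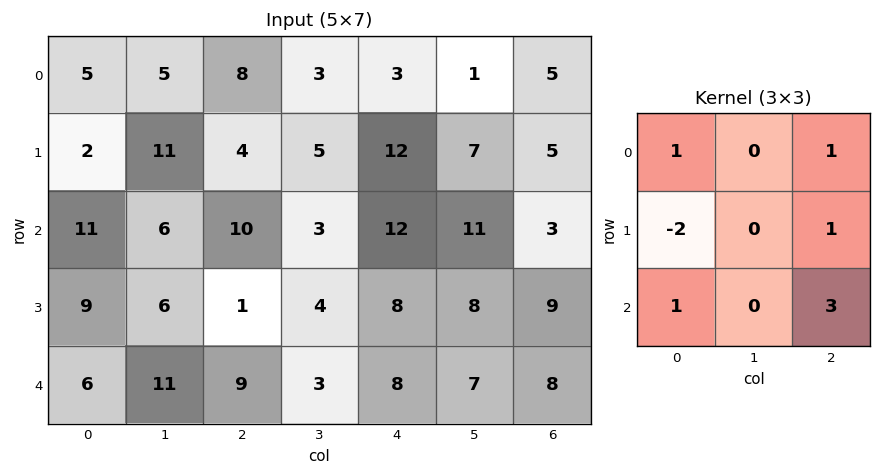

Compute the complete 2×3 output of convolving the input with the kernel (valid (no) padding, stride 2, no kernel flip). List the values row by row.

54 61 10
37 61 40

Output[0,0]: The receptive field on the input at this output position is [5 5 8 / 2 11 4 / 11 6 10]. Elementwise product with the kernel and sum: 5·1 + 8·1 + 2·-2 + 4·1 + 11·1 + 10·3.
Output[0,1]: The receptive field on the input at this output position is [8 3 3 / 4 5 12 / 10 3 12]. Elementwise product with the kernel and sum: 8·1 + 3·1 + 4·-2 + 12·1 + 10·1 + 12·3.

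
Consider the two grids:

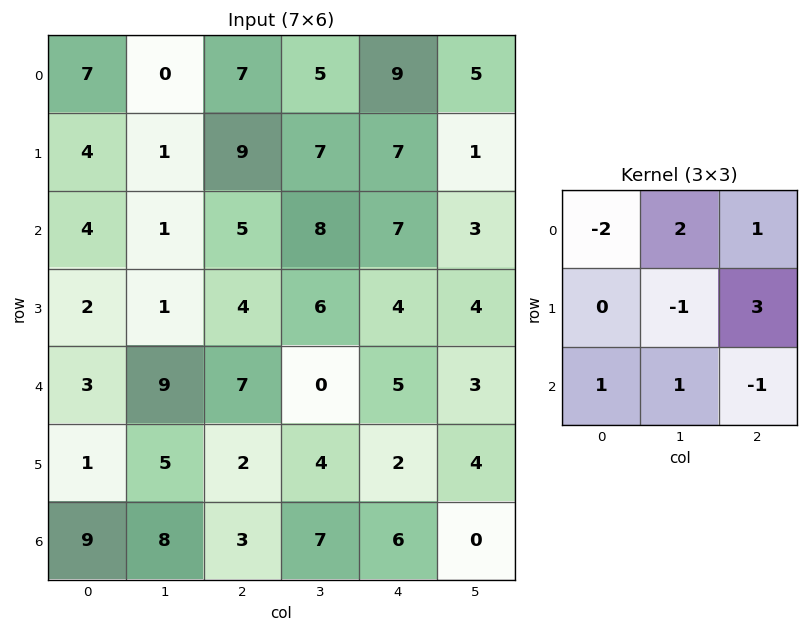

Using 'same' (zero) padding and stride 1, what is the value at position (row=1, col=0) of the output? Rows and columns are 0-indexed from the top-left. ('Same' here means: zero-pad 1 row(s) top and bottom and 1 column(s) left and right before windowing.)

16

The receptive field on the zero-padded input at this output position is [0 7 0 / 0 4 1 / 0 4 1]. Elementwise product with the kernel and sum: 0·-2 + 7·2 + 0·1 + 4·-1 + 1·3 + 0·1 + 4·1 + 1·-1.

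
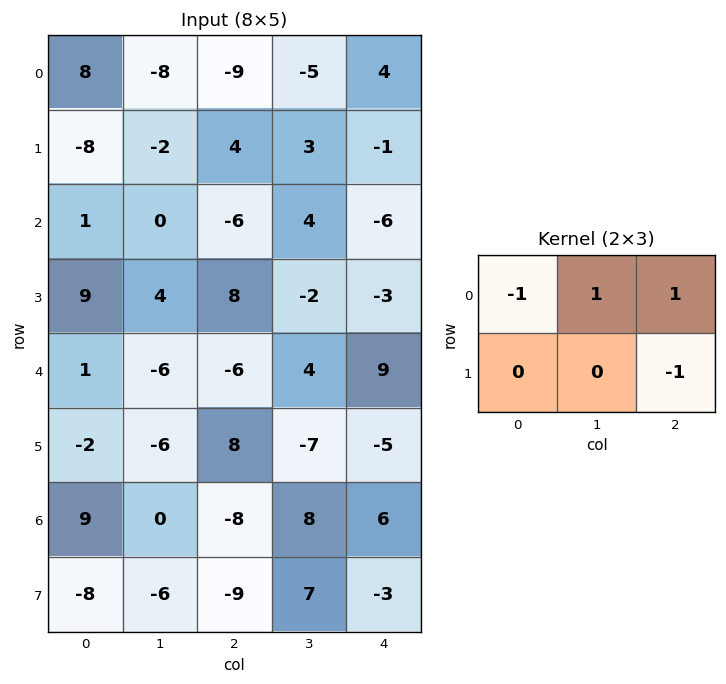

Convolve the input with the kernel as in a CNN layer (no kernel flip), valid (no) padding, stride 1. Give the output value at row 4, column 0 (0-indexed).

The receptive field on the input at this output position is [1 -6 -6 / -2 -6 8]. Elementwise product with the kernel and sum: 1·-1 + -6·1 + -6·1 + 8·-1.

-21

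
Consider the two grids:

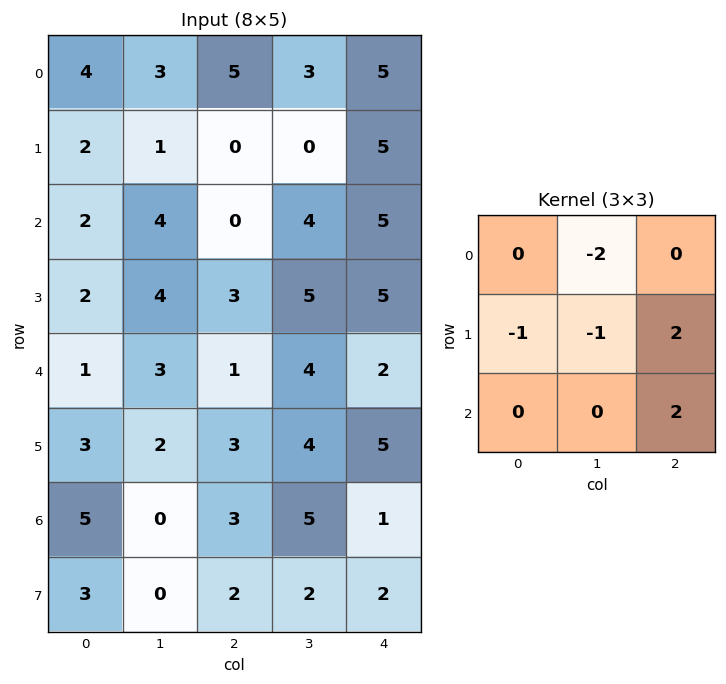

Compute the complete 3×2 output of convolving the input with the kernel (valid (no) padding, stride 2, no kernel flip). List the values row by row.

Output[0,0]: The receptive field on the input at this output position is [4 3 5 / 2 1 0 / 2 4 0]. Elementwise product with the kernel and sum: 3·-2 + 2·-1 + 1·-1 + 0·2 + 0·2.
Output[0,1]: The receptive field on the input at this output position is [5 3 5 / 0 0 5 / 0 4 5]. Elementwise product with the kernel and sum: 3·-2 + 0·-1 + 0·-1 + 5·2 + 5·2.

-9 14
-6 -2
1 -3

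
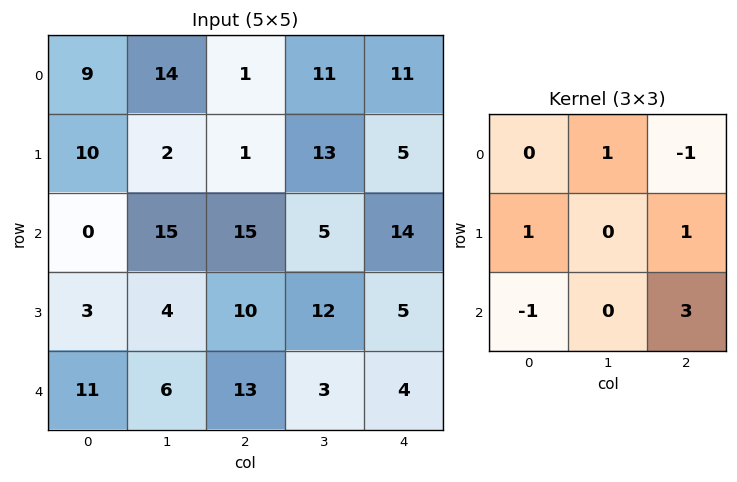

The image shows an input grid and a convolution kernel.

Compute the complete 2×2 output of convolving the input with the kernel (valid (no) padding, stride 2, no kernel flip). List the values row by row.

Output[0,0]: The receptive field on the input at this output position is [9 14 1 / 10 2 1 / 0 15 15]. Elementwise product with the kernel and sum: 14·1 + 1·-1 + 10·1 + 1·1 + 0·-1 + 15·3.
Output[0,1]: The receptive field on the input at this output position is [1 11 11 / 1 13 5 / 15 5 14]. Elementwise product with the kernel and sum: 11·1 + 11·-1 + 1·1 + 5·1 + 15·-1 + 14·3.

69 33
41 5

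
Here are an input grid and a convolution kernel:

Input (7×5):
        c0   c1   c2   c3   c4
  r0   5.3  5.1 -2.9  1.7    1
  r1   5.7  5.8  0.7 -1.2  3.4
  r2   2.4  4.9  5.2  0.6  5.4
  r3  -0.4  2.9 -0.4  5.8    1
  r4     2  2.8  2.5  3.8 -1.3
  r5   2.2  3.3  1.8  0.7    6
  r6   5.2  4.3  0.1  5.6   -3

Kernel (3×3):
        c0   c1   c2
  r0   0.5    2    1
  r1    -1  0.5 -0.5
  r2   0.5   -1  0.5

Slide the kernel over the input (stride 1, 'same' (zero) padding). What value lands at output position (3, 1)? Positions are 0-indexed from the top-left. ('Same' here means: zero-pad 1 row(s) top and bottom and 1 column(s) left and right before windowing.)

The receptive field on the zero-padded input at this output position is [2.4 4.9 5.2 / -0.4 2.9 -0.4 / 2 2.8 2.5]. Elementwise product with the kernel and sum: 2.4·0.5 + 4.9·2 + 5.2·1 + -0.4·-1 + 2.9·0.5 + -0.4·-0.5 + 2·0.5 + 2.8·-1 + 2.5·0.5.

17.7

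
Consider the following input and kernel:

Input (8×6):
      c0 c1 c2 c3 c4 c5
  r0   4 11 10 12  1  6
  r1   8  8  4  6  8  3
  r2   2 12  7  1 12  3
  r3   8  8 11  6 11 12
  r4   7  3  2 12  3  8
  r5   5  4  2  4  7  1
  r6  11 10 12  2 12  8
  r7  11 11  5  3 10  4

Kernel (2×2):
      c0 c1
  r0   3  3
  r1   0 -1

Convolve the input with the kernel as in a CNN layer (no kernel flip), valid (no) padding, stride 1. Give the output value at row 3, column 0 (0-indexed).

45

The receptive field on the input at this output position is [8 8 / 7 3]. Elementwise product with the kernel and sum: 8·3 + 8·3 + 3·-1.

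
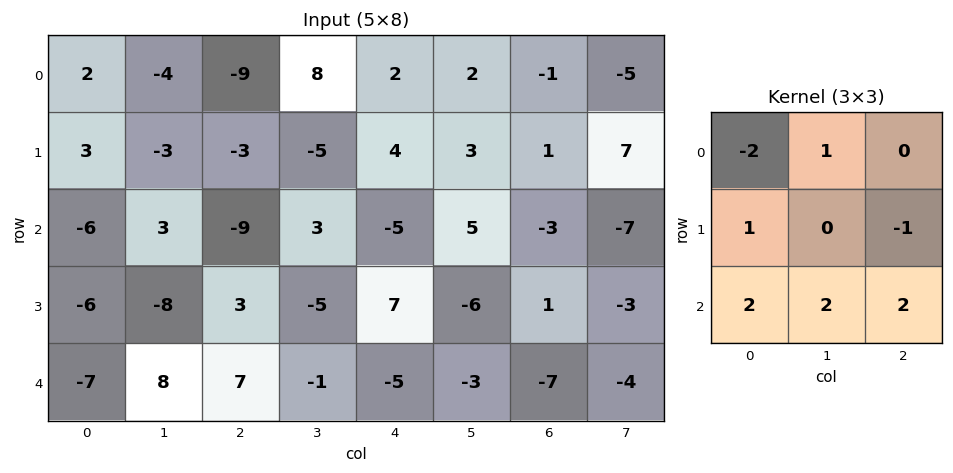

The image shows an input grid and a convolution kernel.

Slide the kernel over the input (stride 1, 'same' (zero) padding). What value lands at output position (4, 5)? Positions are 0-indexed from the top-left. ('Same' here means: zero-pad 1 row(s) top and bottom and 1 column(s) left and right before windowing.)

-18

The receptive field on the zero-padded input at this output position is [7 -6 1 / -5 -3 -7 / 0 0 0]. Elementwise product with the kernel and sum: 7·-2 + -6·1 + -5·1 + -7·-1 + 0·2 + 0·2 + 0·2.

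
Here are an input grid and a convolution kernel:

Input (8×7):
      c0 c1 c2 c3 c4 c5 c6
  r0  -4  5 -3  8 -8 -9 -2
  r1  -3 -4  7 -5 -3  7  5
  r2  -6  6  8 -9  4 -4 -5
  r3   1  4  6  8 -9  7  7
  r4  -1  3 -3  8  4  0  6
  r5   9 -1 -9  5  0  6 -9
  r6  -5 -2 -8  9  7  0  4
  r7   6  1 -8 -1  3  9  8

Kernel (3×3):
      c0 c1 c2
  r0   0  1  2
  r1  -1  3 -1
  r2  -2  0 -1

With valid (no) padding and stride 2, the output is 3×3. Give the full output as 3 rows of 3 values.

-13 -47 3
32 28 -5
12 49 21

Output[0,0]: The receptive field on the input at this output position is [-4 5 -3 / -3 -4 7 / -6 6 8]. Elementwise product with the kernel and sum: 5·1 + -3·2 + -3·-1 + -4·3 + 7·-1 + -6·-2 + 8·-1.
Output[0,1]: The receptive field on the input at this output position is [-3 8 -8 / 7 -5 -3 / 8 -9 4]. Elementwise product with the kernel and sum: 8·1 + -8·2 + 7·-1 + -5·3 + -3·-1 + 8·-2 + 4·-1.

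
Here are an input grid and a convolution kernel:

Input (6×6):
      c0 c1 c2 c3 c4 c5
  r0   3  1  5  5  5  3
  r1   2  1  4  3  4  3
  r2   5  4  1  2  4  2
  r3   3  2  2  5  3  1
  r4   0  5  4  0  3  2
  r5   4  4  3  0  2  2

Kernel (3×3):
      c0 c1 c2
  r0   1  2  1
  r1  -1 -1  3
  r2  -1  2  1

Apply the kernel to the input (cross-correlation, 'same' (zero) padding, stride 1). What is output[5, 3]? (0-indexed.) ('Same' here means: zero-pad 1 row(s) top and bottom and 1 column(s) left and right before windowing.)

10

The receptive field on the zero-padded input at this output position is [4 0 3 / 3 0 2 / 0 0 0]. Elementwise product with the kernel and sum: 4·1 + 0·2 + 3·1 + 3·-1 + 0·-1 + 2·3 + 0·-1 + 0·2 + 0·1.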